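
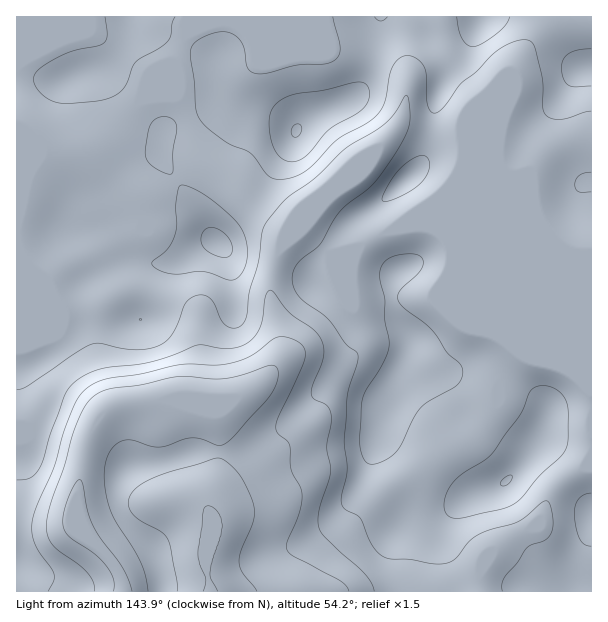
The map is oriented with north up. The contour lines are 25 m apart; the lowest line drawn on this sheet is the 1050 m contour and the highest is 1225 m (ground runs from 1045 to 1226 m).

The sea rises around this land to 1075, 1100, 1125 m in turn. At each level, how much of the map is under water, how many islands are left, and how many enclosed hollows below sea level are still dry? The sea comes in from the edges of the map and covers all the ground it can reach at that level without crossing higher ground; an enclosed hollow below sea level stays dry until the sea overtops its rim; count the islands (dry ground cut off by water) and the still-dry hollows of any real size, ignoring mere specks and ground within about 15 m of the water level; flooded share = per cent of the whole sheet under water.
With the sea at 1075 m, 9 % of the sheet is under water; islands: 0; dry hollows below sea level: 0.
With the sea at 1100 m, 17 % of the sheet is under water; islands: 0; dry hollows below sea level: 0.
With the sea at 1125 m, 22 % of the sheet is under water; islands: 0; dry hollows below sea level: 0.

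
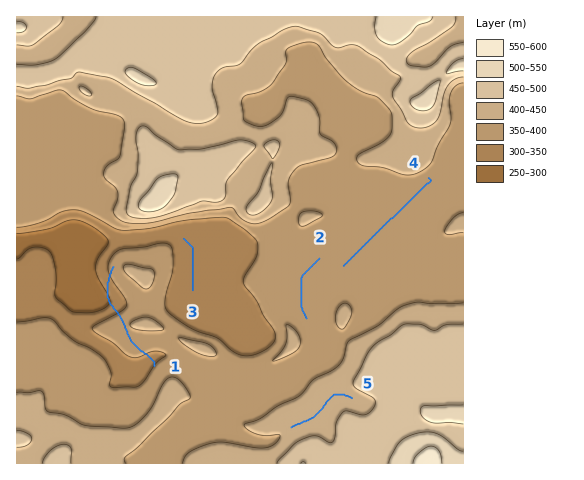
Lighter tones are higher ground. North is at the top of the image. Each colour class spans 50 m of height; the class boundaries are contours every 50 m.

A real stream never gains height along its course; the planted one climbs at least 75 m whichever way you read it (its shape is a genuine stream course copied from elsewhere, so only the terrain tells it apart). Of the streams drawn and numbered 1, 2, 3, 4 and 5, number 1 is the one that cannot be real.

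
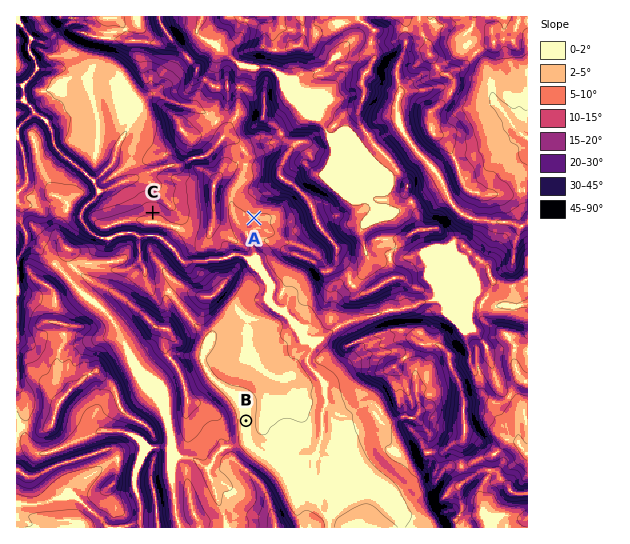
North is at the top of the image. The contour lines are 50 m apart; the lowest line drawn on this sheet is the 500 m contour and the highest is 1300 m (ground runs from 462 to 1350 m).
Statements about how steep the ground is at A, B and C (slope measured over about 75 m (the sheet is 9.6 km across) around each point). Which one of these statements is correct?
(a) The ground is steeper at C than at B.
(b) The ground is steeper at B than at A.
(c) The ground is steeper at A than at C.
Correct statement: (a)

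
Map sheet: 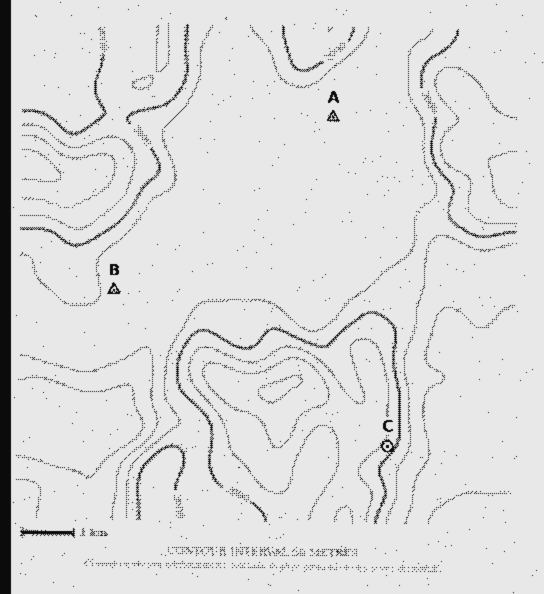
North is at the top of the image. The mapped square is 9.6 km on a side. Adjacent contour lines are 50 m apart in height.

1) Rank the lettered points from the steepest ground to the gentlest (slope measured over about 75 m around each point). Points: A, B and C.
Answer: C B A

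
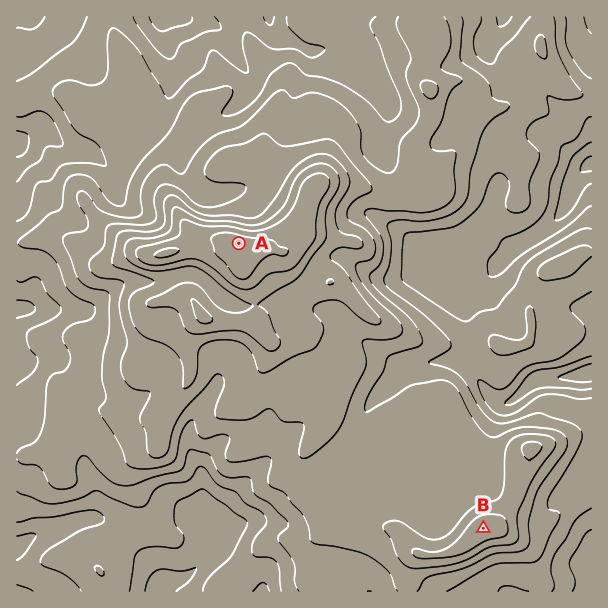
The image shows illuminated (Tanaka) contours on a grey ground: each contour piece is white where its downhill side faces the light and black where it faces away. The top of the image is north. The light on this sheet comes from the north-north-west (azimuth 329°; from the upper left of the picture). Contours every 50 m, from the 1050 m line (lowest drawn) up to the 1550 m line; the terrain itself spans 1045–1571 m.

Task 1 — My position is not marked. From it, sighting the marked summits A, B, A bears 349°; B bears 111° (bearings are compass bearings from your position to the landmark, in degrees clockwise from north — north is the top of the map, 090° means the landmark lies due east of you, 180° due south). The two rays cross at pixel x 279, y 450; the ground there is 1320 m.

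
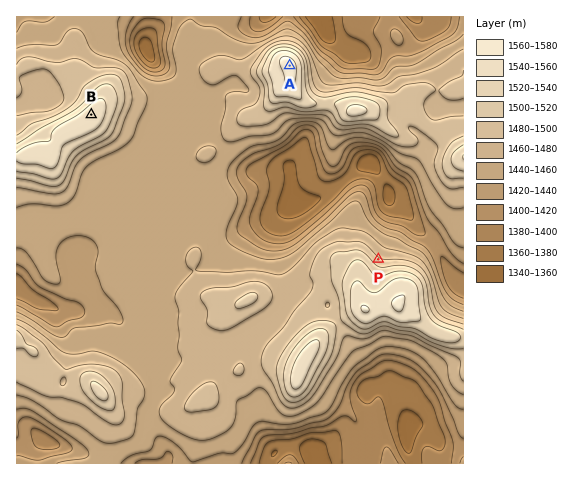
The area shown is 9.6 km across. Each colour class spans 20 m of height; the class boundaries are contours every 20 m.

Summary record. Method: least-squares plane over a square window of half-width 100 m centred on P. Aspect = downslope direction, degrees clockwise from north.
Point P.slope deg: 7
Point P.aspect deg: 33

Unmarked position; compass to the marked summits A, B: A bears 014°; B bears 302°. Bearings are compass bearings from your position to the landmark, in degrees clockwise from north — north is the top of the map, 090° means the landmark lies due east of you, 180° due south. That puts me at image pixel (252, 215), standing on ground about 1395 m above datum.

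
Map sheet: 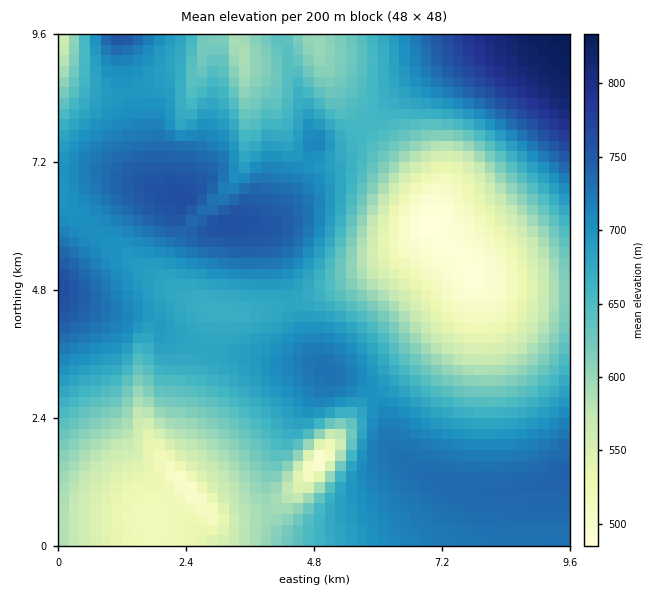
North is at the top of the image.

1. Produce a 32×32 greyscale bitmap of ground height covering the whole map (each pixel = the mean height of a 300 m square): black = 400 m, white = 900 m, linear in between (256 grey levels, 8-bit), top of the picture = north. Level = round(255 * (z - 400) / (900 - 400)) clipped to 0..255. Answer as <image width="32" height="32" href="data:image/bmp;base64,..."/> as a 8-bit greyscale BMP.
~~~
<image width="32" height="32" href="data:image/bmp;base64,Qk02CAAAAAAAADYEAAAoAAAAIAAAACAAAAABAAgAAAAAAAAEAAATCwAAEwsAAAABAAAAAAAAAAAAAAEBAQACAgIAAwMDAAQEBAAFBQUABgYGAAcHBwAICAgACQkJAAoKCgALCwsADAwMAA0NDQAODg4ADw8PABAQEAAREREAEhISABMTEwAUFBQAFRUVABYWFgAXFxcAGBgYABkZGQAaGhoAGxsbABwcHAAdHR0AHh4eAB8fHwAgICAAISEhACIiIgAjIyMAJCQkACUlJQAmJiYAJycnACgoKAApKSkAKioqACsrKwAsLCwALS0tAC4uLgAvLy8AMDAwADExMQAyMjIAMzMzADQ0NAA1NTUANjY2ADc3NwA4ODgAOTk5ADo6OgA7OzsAPDw8AD09PQA+Pj4APz8/AEBAQABBQUEAQkJCAENDQwBEREQARUVFAEZGRgBHR0cASEhIAElJSQBKSkoAS0tLAExMTABNTU0ATk5OAE9PTwBQUFAAUVFRAFJSUgBTU1MAVFRUAFVVVQBWVlYAV1dXAFhYWABZWVkAWlpaAFtbWwBcXFwAXV1dAF5eXgBfX18AYGBgAGFhYQBiYmIAY2NjAGRkZABlZWUAZmZmAGdnZwBoaGgAaWlpAGpqagBra2sAbGxsAG1tbQBubm4Ab29vAHBwcABxcXEAcnJyAHNzcwB0dHQAdXV1AHZ2dgB3d3cAeHh4AHl5eQB6enoAe3t7AHx8fAB9fX0Afn5+AH9/fwCAgIAAgYGBAIKCggCDg4MAhISEAIWFhQCGhoYAh4eHAIiIiACJiYkAioqKAIuLiwCMjIwAjY2NAI6OjgCPj48AkJCQAJGRkQCSkpIAk5OTAJSUlACVlZUAlpaWAJeXlwCYmJgAmZmZAJqamgCbm5sAnJycAJ2dnQCenp4An5+fAKCgoAChoaEAoqKiAKOjowCkpKQApaWlAKampgCnp6cAqKioAKmpqQCqqqoAq6urAKysrACtra0Arq6uAK+vrwCwsLAAsbGxALKysgCzs7MAtLS0ALW1tQC2trYAt7e3ALi4uAC5ubkAurq6ALu7uwC8vLwAvb29AL6+vgC/v78AwMDAAMHBwQDCwsIAw8PDAMTExADFxcUAxsbGAMfHxwDIyMgAycnJAMrKygDLy8sAzMzMAM3NzQDOzs4Az8/PANDQ0ADR0dEA0tLSANPT0wDU1NQA1dXVANbW1gDX19cA2NjYANnZ2QDa2toA29vbANzc3ADd3d0A3t7eAN/f3wDg4OAA4eHhAOLi4gDj4+MA5OTkAOXl5QDm5uYA5+fnAOjo6ADp6ekA6urqAOvr6wDs7OwA7e3tAO7u7gDv7+8A8PDwAPHx8QDy8vIA8/PzAPT09AD19fUA9vb2APf39wD4+PgA+fn5APr6+gD7+/sA/Pz8AP39/QD+/v4A////AF1US0VAPT0/Q0hQWmJrdX+HjpSZnaCjpKamp6eoqKioXFNKQz88PD5BPElaYWdvfIePlpufoqSmp6ipqaqqqqpdU0tEPz09Pjg6TltjY2Fug5CXnKGkpqipqqurq6ysrF9WTkdCQD84NkdVXmdmVlFujJmfo6aoqqurrKysra2tZFpSTEdFPTZFUlpjbG9dPEh5l6GlqKqqqqqqqqusra5pYFlTTkc8RlNZYWlyeXJMM1qNoqepqaimpaSlpqeqrXBoYVtWR0lWXGFocHmBhHJNT36fp6ekop+dnJyeoKSoeHFqZVxPW2Jla3F4gIeOjXtpfJmjop6ZlZKRkZOXnKKBenRwZFtpbXB1eoGHjpWamI6Ml56blY+JhYSEh4ySmoqEf3tuaXZ4en6DiY+Vm6CkopyZmJKKgnx3dXZ6gIiRlI6Khnl0gYKEh4uPlJqfpKenoZqSiX92bmlnaGxzfIidmJSQhX+Ki4uNkJOXm6Clp6Wflot/c2lgWlhaX2dyf6WhnZqRiJGQj4+QkpWZnqKjoJmOgnVoXFNNS01TXGh3ramloZuRlJGOjIyNj5OXmpqWj4R4al1RR0JAQklTYXCzr6qknpeTjouJiYmLjZCSj4qCeGxgU0c+ODc6QU1bbLaxq6SclpCMioqLjI2Oj4yHfnVqYFVJPzcyMTU9SVhptq+ooJiTkI+QkpSWl5eVjoR3al5TSUA4Mi4uMztIWGqyqqKblpSVl5ufoqSko5+WiHdmVkk/ODMvLS40PUpbbaqjnZmYmp6jqKyur6+uqZ+QfWhTQzgyLi0uMjhCUGByoZ2bnJ+kqq2wtLa2tbOvppiFbldDNS4sLTE3P0pYaHqbm56iqK6yta2wt7e1s7CpnYt2Xkk4LisvNT5IVGNzhJmdo6mvtLe5tamqsrKvraeej31oUj8zLzI6RVJgb3+PmaCnrbK1t7e2sKKkq6mno5uQgnFeSz02OEBNXW19jJuaoqitsLOzs7GvpZegoZ+cl4+FeGlaTENCSVhqfIyaqJigpamsra6tq6iij5SXlZuajoZ+dGhdVFJZaXuMm6i0kpqfo6Wmp6GhoJqHiI2Om52NhIF8dm9paXF/j52qtb+Ikpmcn6CfkJOYkX5/g4iVkYSCgoKBf3+BiZWirrjByX2Kk5iampmNh4+IdHZ6hI2Ce3+Dh4qNkZeeqLK7xMvRcoSRl5eXlYx+hoBrb3SAgnZ0e4KJkJeepq63v8bN0tZof5KampeTjHl9eGRrcn54bW93gYuVnqewucHIztPX2WB9l6Ohm5SNeXVyYWlze29obXaAi5eirbfAx87T1tnbWnydsK6jmY9+cGxhbHd4amdud4GNmaWwu8PK0NXY290="/>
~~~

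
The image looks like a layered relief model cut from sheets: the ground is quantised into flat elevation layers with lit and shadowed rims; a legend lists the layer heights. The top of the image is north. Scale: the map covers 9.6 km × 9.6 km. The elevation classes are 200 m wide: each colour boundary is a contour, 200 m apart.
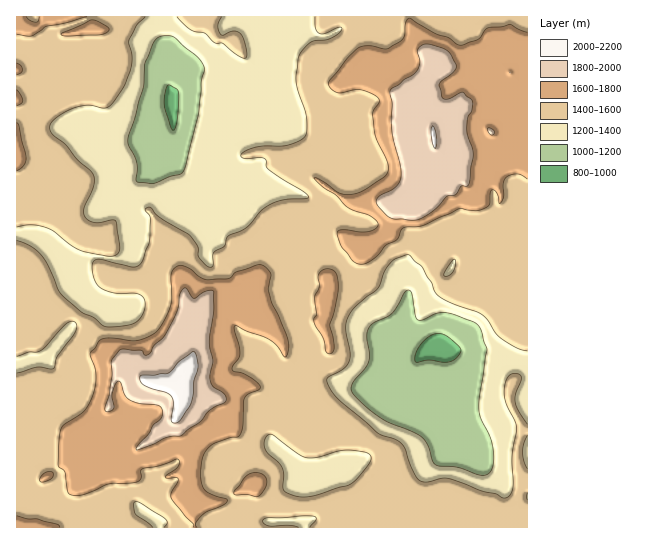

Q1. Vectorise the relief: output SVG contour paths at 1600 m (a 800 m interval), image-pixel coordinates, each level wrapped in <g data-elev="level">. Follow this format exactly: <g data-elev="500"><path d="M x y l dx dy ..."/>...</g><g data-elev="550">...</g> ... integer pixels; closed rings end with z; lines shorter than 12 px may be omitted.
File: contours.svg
<g data-elev="1600"><path d="M60 527l-3-3-19-5-11 0-10-3"/><path d="M197 527l-1-4 7-9 21-9 3-4-1-2-17-6-6-6-3-14 4-19 5-7 5-4 25-7 4-10 2-28 3-4 10-4 2-3-2-4-8-6-18-7 1-4 6-8 1-4-6-28 3 0 9 5 23 8 8 7 8 11 3-4 1-8-2-8-15-34-3-12 2-17-5-7-5-2-24 7-8 7-20 1-8-2-10-8-6-4-6-1-4 2-4 8 0 30-5 12-7 11-8 7-13 5-29-2-10 3-9 13 5 13 1 10-1 10-4 12-7 12-20 14-4 6-2 35 7 5 3 20 3 4 12 0 27-11 27-2 4-4-1-7 3-2 16-3 19-7 2 3-2 5-13 10 2 1 11 0 0 4-7 11 0 5 15 19 7 6 0 4"/><path d="M256 497l3-1 5-6 3-9-2-4-3-3-8-1-8 4-12 16 1 2 12 0z"/><path d="M41 482l10-3 2-6-4-2-6 3-4 5z"/><path d="M327 353l4 0 3-4-1-11-3-13 5-15 3-23-2-14-3-3-6-1-5 1-4 5 1 12-4 11 2 16-3 5 1 7 9 13z"/><path d="M17 171l6-5 3-8-7-32-2-3"/><path d="M17 106l4-3 2-2-6-11"/><path d="M17 75l4-2 1-3-1-4-4-3"/><path d="M62 35l39 0 6-2 2-4-11-8-7-1-28 13-2 1z"/><path d="M17 34l14 2 15-10 20-3 21-6"/><path d="M527 32l-17-8-8 3-13 1-4 2-7 9-19 6-10-7-14-4-26-16-4 5-2 15-14 10-6 1-14-3-11 2-12 11-17 22 0 4 2 4 7 4 21-3 11 3 8 5 1 4-6 11 1 18 3 10 10 21 1 9-3 6-18 12-16 5-12-1-17-12-8-3 9 9 14 9 11 11 21 8 8 7 1 3-1 2-7 4-9 1-19-2-5 3 5 14 11 14 8 3 10-4 7-5 8-10 11-5 6-12 20-3 36-16 16 2 9-2 5-4 1-12 3-3 4 3 2 10 2 0 2-5 0-15 3-6 5-2 7-1 9 5"/><path d="M39 17l-1 5-3 0-5-2-4-3"/></g>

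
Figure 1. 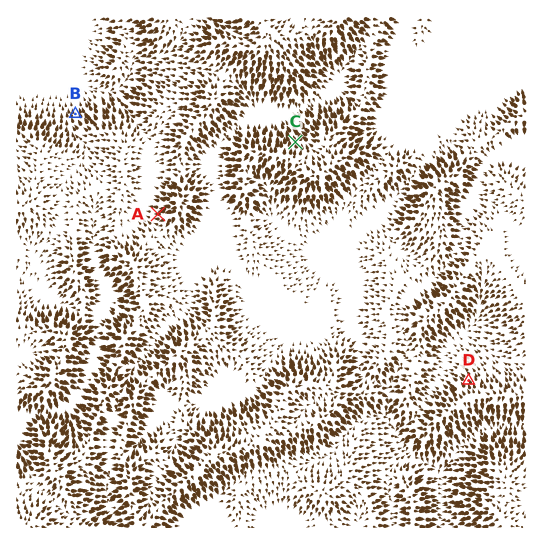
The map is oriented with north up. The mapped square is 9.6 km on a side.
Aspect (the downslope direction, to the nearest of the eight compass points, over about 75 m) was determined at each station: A W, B N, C N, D NW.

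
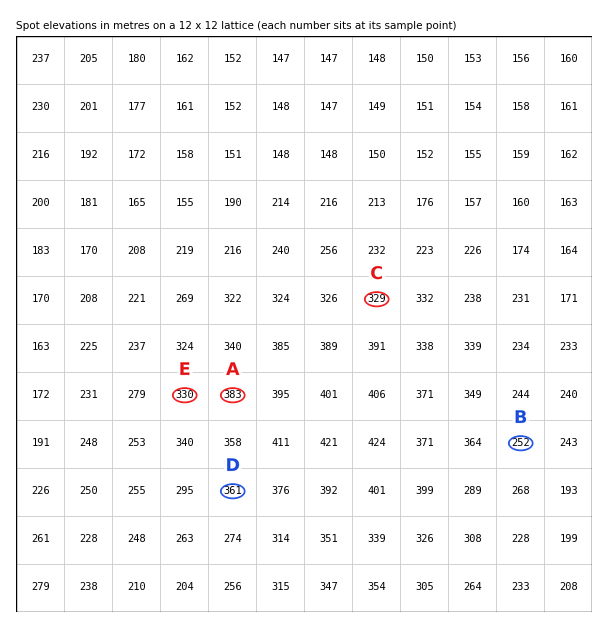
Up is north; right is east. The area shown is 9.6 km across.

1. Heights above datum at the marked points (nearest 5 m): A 385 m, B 250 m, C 330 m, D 360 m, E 330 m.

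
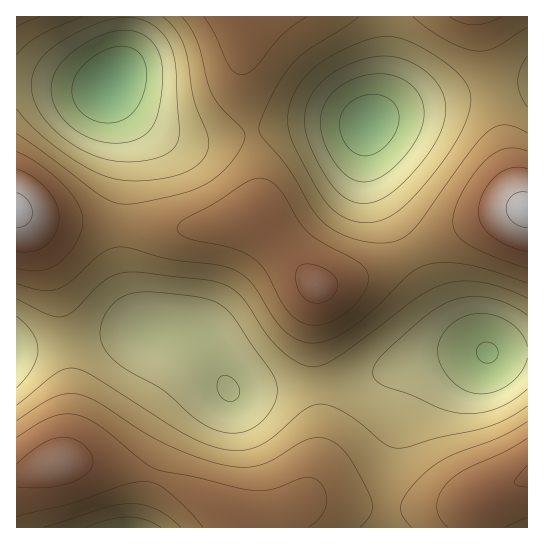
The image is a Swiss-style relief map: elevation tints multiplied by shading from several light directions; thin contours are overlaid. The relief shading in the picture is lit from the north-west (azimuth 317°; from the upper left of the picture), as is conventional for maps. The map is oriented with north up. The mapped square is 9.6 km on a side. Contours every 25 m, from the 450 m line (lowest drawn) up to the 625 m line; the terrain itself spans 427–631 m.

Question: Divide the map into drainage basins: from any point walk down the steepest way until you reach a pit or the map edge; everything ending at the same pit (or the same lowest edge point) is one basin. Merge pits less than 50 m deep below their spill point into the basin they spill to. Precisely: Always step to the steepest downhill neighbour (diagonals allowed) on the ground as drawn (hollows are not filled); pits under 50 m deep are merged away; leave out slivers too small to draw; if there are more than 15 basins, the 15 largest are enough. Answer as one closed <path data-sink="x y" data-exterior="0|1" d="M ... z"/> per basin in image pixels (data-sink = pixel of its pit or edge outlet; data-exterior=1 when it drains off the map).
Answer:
<path data-sink="487 353" data-exterior="0" d="M527 209l-14 2-36 10-32 14-67 34-55 16-8-1-47-55-11-10-60 9-43 0-100-7-21-4-16-6-1 264 7 0 36-14 23 0 51 8 30 10 27 12 37 24 9 8 1 5 237 0 3-22 9-10 42-18z"/><path data-sink="367 123" data-exterior="0" d="M527 16l-287 1 3 9 0 61 16 83-2 49 11 10 49 56 14-1 36-11 23-9 76-39 36-12 26-4z"/><path data-sink="111 83" data-exterior="0" d="M239 16l-222 0-1 194 17 7 21 4 100 7 43 0 60-9 2-10 0-39-16-83 0-61z"/><path data-sink="127 527" data-exterior="1" d="M82 461l-23 0-43 16 1 51 219-1 0-4-14-12-43-26-46-16z"/>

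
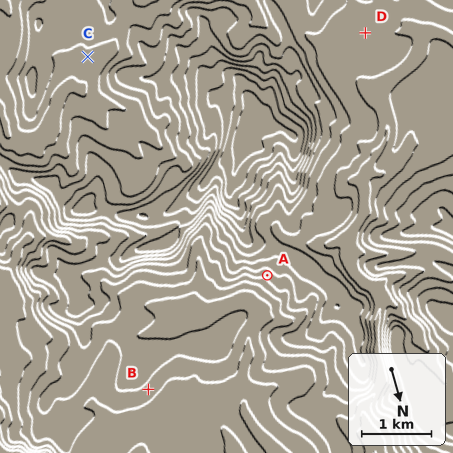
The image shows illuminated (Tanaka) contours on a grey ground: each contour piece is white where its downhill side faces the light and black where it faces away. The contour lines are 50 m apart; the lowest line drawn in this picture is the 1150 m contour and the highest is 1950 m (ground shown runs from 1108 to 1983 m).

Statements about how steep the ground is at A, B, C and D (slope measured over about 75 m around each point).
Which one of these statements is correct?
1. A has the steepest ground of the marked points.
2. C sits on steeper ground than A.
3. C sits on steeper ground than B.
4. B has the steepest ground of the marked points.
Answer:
1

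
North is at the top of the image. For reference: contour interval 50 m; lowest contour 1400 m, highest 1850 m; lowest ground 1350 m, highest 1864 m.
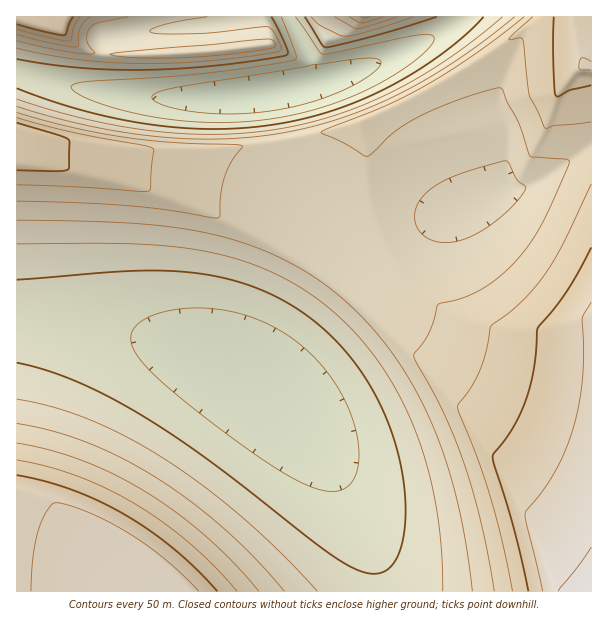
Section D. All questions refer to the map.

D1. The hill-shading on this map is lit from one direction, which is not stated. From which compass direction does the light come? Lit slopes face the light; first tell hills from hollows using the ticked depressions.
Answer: NW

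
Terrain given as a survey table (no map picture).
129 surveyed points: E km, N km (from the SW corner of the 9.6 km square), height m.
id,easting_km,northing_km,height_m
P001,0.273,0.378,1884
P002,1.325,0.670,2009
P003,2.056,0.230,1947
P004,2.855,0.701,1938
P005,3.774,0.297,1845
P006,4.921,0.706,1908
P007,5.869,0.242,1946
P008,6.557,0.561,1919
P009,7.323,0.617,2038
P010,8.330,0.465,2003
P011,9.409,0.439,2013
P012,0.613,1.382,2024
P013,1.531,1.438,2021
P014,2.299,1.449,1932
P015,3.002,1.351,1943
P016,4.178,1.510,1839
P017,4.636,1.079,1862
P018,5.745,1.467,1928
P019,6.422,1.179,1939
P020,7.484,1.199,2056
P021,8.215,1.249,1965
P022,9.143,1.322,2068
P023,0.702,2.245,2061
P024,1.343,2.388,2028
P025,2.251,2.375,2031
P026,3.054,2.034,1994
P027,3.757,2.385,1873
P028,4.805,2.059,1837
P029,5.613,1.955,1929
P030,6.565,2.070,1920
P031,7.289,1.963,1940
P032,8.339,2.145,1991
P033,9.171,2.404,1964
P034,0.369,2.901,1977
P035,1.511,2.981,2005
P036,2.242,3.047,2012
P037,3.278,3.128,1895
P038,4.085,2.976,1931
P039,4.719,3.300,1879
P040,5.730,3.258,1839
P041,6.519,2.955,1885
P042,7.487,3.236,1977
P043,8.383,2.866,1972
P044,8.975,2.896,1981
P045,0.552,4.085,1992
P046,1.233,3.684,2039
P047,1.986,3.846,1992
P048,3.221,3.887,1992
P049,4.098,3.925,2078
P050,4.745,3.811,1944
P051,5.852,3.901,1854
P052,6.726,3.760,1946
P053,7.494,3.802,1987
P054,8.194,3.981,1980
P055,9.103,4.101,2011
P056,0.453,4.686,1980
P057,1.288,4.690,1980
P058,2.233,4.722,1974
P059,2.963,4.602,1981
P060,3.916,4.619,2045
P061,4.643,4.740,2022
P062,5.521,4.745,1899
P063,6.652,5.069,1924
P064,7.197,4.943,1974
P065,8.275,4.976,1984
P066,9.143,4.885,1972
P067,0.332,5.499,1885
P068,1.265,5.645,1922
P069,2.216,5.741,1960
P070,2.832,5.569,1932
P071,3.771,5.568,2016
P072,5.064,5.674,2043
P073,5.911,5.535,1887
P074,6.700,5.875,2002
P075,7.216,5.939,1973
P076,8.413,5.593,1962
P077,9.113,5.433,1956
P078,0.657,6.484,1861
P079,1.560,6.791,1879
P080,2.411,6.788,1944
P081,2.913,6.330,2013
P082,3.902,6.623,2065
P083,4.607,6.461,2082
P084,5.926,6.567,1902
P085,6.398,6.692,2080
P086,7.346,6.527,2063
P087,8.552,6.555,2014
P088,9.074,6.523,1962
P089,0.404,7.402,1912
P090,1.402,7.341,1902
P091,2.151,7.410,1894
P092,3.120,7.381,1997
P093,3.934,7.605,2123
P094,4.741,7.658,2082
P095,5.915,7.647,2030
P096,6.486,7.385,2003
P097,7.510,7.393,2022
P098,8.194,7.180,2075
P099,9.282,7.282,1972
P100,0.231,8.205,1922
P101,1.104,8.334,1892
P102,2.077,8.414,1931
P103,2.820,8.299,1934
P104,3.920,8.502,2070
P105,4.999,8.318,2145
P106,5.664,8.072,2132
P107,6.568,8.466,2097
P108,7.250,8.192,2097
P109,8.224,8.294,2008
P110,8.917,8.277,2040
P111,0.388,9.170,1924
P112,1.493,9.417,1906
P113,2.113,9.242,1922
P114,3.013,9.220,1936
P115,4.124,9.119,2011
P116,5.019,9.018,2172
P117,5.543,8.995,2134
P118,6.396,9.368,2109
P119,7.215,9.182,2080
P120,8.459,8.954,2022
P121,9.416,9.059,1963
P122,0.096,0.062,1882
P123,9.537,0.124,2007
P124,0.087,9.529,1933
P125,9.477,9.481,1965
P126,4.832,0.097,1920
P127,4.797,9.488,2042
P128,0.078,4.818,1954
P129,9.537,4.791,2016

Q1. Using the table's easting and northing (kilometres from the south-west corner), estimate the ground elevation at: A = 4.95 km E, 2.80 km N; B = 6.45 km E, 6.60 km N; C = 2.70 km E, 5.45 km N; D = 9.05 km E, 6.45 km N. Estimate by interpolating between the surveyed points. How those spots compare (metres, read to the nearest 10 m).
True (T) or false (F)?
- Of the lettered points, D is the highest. F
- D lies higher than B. F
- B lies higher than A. T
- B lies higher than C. T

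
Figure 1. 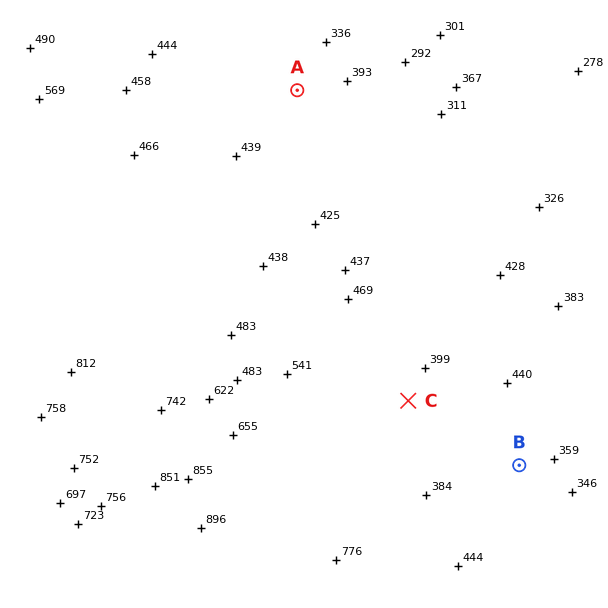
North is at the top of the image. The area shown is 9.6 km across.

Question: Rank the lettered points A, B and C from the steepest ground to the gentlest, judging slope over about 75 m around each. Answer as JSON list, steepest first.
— ["A", "C", "B"]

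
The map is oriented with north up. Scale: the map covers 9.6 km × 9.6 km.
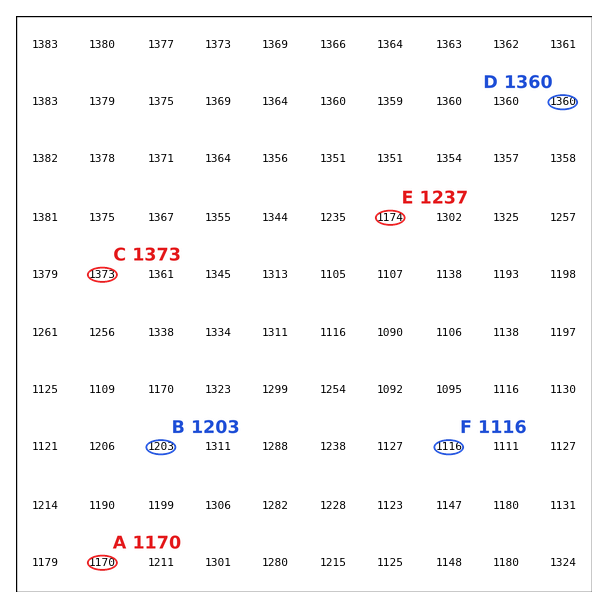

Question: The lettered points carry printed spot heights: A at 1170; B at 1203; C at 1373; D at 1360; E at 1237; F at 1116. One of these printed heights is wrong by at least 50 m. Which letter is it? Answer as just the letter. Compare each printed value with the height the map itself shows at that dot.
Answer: E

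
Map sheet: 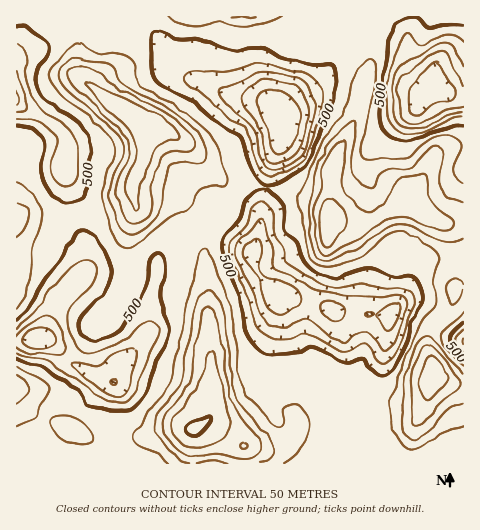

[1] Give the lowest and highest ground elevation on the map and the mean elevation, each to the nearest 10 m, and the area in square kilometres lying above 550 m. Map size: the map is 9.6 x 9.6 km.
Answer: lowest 280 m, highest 760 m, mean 520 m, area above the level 30.2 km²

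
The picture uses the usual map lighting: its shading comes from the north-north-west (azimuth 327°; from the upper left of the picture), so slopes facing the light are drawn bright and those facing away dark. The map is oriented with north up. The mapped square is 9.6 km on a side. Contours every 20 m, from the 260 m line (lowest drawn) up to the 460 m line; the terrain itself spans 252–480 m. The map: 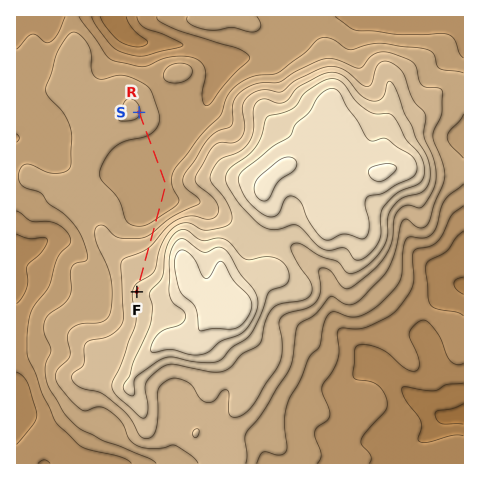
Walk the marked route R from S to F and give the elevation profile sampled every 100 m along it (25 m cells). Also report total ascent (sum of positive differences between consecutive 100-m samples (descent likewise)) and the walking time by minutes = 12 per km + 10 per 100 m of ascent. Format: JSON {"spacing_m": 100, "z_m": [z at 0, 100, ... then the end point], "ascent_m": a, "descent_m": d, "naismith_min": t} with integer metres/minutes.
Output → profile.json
{"spacing_m": 100, "z_m": [361, 359, 355, 351, 346, 342, 337, 333, 329, 326, 326, 326, 326, 326, 328, 330, 331, 331, 329, 327, 327, 328, 331, 334, 339, 345, 352, 359, 366, 372, 377, 382, 385, 387, 388, 389, 392, 395, 400, 404, 406, 406], "ascent_m": 84, "descent_m": 39, "naismith_min": 57}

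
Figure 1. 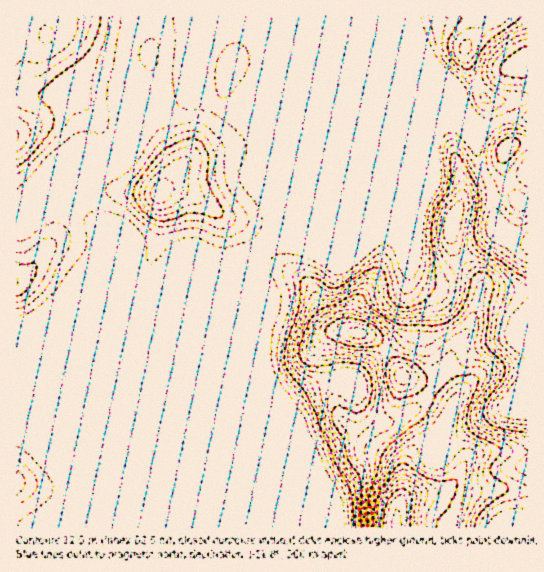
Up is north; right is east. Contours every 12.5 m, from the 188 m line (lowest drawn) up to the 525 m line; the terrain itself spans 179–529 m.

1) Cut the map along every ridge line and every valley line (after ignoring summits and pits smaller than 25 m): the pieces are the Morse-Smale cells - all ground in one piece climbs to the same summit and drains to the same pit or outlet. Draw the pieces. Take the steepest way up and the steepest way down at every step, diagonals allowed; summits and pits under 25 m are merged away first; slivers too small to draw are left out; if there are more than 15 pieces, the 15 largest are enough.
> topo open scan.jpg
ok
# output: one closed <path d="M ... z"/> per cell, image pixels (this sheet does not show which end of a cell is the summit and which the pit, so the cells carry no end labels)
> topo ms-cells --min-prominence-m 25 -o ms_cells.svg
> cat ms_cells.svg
<path d="M377 199l-118 49-30 9-22-2-49 21-9 3-16 0-98 41-18 4-1 203 247 1 0-250-4-11 2-12 14-11 87-35 11-5z"/><path d="M242 29l-11 0-14 10-9 16-7 7-12 29-6 8-12 5-30 5-18 41-34 22-14 17 0 5 8 15 14 14 4 10 31 30 3 8 6 6 8 2 9-3 49-21 15 2 13-1 134-53 10-6 17-16 39-39 4-9 6-6 9-4 23-1-18-2z"/><path d="M462 260l-24 16-17-3-10-8-2 4 0 17 18 21-2 34 14 29 0 5-7 15-8 11-18 14-16 8-9 0-7-3-11-10-6-13-20-16-10 0-12 4-28 18-15-18-8-16 1 159 263-1 0-234-5-2-41-3-5-11z"/><path d="M414 16l-397 0-1 78 17 2 36-1 3 3 11 37 0 16-7 16 1 18 12-13 34-22 18-41 30-5 12-5 5-5 13-32 7-7 9-16 14-10 15 2 213 89 16 1-15-23-29-31-15-37z"/><path d="M434 143l-61 61-98 40-14 11-2 12 4 11 1 89 8 18 15 18 35-20 32-3 21-21 29-22 3-8-2-34 3-20 8-22 0-24 3-16 16-40z"/><path d="M51 181l-4 0-6 5-10 21-12 13-3 1 1 103 18-4 105-43-5-6-3-8-31-30-4-10-17-18-5-12-14-9z"/><path d="M527 16l-112 1 1 13 15 37 29 31 9 16 12 10 10 1 19-8 18 0z"/><path d="M69 95l-53 0 1 125 2 0 12-13 6-16 10-10 14 3 12 8 2-1 1-24 7-16 0-16-8-30z"/><path d="M479 123l-29 1-11 9-4 8 0 32-16 40-3 16 0 24-4 10 0 4 9 6 9 3 12-1 19-16-9-14-1-18 13-37 5-5 18-8-6-10-5-22 12-19z"/><path d="M409 275l-4 20 2 34-3 8-29 22-21 21-17 2 20 15 3 9 10 11 11 6 9 0 27-15 12-14 10-19 0-5-14-29 2-34-16-18z"/><path d="M527 117l-17 0-21 8-13 20 3 14 6 16 9-2 6-6 2-6 5 21 6 13 6 6 9 0z"/><path d="M501 232l-7 1-33 26 16 18 5 11 45 4 1-49-10-2z"/><path d="M486 177l-17 8-5 5-12 32-1 17 10 20 33-26 10 0-8-10-4-33z"/><path d="M502 161l-3 8-12 8 5 13 4 33 9 12 13 6 9 2 1-41-9-1-6-6-8-17z"/>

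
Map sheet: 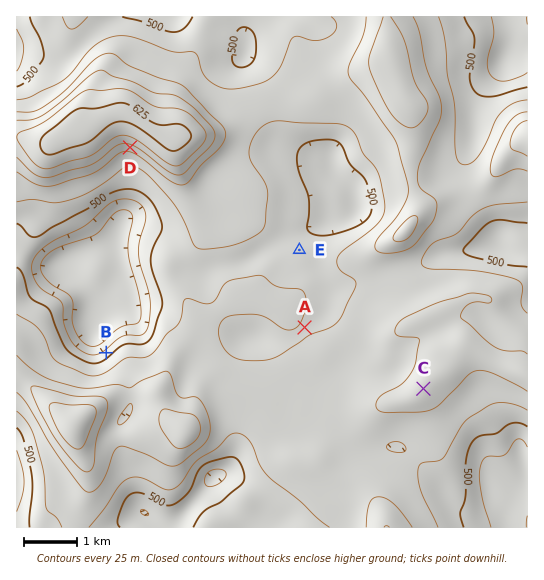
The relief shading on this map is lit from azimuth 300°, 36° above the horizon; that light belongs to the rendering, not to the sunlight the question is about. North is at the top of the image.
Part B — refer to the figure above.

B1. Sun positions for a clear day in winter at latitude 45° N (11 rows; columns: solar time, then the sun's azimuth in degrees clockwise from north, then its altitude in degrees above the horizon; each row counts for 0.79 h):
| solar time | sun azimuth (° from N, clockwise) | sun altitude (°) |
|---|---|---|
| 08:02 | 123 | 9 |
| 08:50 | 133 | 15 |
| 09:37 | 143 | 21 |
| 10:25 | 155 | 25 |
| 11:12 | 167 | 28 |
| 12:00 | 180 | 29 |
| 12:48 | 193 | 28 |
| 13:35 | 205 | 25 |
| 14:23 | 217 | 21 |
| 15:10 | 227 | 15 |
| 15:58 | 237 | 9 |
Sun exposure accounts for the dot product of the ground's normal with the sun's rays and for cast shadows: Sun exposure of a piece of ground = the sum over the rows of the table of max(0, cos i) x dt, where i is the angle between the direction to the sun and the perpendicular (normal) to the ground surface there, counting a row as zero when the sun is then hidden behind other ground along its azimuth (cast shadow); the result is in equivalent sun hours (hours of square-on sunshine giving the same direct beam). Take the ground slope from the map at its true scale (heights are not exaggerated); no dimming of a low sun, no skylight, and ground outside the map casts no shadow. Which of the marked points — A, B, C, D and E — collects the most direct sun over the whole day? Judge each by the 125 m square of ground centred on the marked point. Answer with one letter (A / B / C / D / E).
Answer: D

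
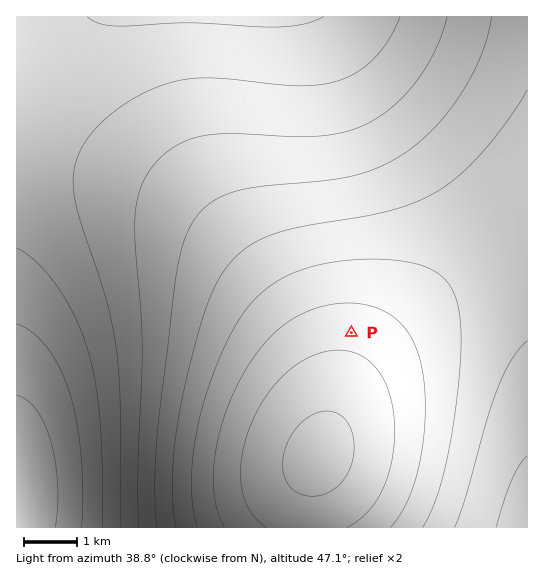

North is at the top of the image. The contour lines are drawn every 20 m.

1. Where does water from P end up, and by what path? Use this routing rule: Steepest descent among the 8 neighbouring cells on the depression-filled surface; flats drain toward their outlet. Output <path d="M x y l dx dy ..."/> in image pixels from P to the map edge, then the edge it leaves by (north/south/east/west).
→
<path d="M351 333l0-238-4-9-4-15-5-10 0-3-12-24-12-17"/>
exit: north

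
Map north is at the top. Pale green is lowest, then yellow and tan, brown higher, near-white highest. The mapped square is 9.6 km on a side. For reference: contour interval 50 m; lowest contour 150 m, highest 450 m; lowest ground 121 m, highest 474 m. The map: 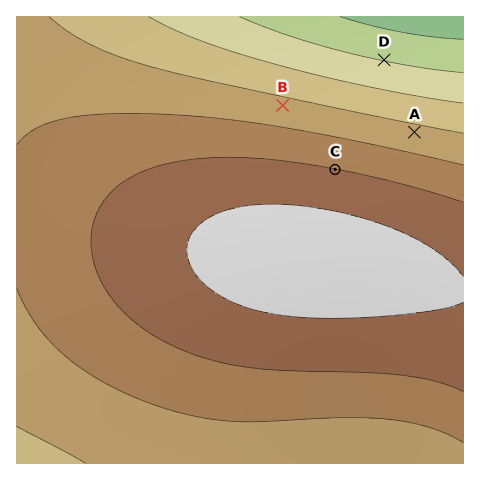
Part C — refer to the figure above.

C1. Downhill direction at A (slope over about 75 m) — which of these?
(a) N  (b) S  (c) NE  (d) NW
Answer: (a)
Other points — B N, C N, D N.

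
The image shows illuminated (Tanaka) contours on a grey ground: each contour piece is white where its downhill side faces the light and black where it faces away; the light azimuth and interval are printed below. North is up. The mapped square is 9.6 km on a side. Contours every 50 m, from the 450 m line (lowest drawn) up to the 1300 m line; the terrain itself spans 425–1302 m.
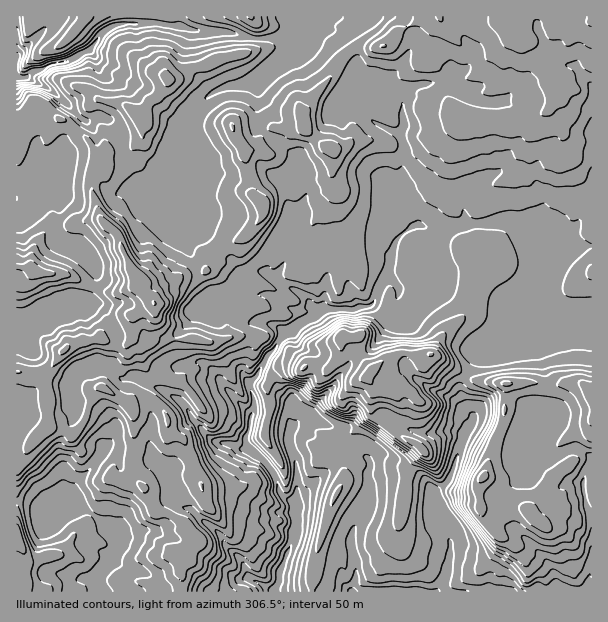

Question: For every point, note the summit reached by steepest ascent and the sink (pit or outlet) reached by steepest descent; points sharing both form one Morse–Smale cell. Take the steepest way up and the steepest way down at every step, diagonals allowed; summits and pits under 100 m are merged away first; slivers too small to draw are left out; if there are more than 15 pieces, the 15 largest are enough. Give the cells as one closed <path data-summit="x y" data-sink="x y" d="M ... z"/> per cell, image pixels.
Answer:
<path data-summit="155 303" data-sink="275 591" d="M39 102l-6 0-17 18 0 77 19-4 13-9 9 6 4 5-5 21 2 21 8 9 18 8 8 9 5 15-5 13-8 15-30 10-16 2-11 6-11-1 0 141 4-2 10-16 18-20 26 8 11-14 11-30 2-2 6 0 22 15 7 10 1 25-2 21 6 21 7 9 9 21 2 2 14 2 12 6 16 19-17 22 1 31 129 0 5-38 15-50 13-25-1-11-7-10 1-8-14-10-21-10-9-2-5-6-28-7-8 0 2-16-6-15 10-9 8-18 8-7 9-15 8-4 11-9 12-4 6-7-8-4-5-8-8-7-17-8-16-12-26 0-9-12-9-2-6-6-8 8-2 10-2 2-7 4-17 1-19 11-4 3-3 9-4 0-10-10-1-9-11-17-10-28-16-15-4-6-7-26 5-34-6-14-24-20-12-5z"/><path data-summit="591 20" data-sink="275 591" d="M591 16l-165 0-30 16-10 14-30 2-4 2 4 9 0 7-12 32 0 7 18 7 15-15 4 1 9 10 9 1 4 4 1 12-4 10 4 18-2 18 7 27 7 17 0 6 4 5 27 2 20-5 10 1 33-4 14 8 13-2 17 8 16-4 7-5 6-15 9-9z"/><path data-summit="372 369" data-sink="275 591" d="M510 220l-33 4-10-1-20 5-21 0-9-4-9 5-12 13-8 31-10 18-4 11-3 4-12 1-5 3-28-2-43 27-9 15-8 7-8 18-10 9 6 15 0 9-2 6 36 8 5 6 9 2 21 10 15 11 6-11 28-30 23 22 21 12 6 6 21-12 19 0 10-15 2-6-11-16-3-9 2-11 13-24 25-25 30-23 8-15 6-22-2-20-8-10-4-8-8-8z"/><path data-summit="591 390" data-sink="275 591" d="M542 284l-2 1-2 9-8 15-30 23-25 25-13 24-2 11 8 18 6 7-2 6-9 14 29 15-6 22-8 12 2 23 10 18 8 8 17 9 7 8 6 14 0 16 2 9 9-2 3 3 49 0 1-76-6-12-3-22 5-11 4-3 0-154-11-2-14 1-12-5-7-6z"/><path data-summit="233 126" data-sink="275 591" d="M353 50l-10 7-12 20-15 16-12 18-1 16-33 1-8 7-7 15-11 0 8 30 0 11 1 4 9 8 2 10-19 23-28 16 5 6 9 2 12 14 17-3 6 1 16 12 17 8 18 18 37 0 5-3 12-1 3-4 4-11 10-18 3-18 5-10-12-14 2-15 9-6 18 16 5-2-2-9-13-35-1-10 2-23-4-13-23-10-17-14-16-5 0-7 12-32 0-7z"/><path data-summit="168 78" data-sink="17 77" d="M162 24l-46 1-9 5-18 20-20 11-18 3-9 6-9 2-7 5 27 14 30 29 6 1 7-5 12 4 12 17 2 18 10 16 8 10 13 7 5 0 12-8 10-24 0-19 16-30 13-11 13-8 30-6 21-18 13-16 0-4-5-6-30 0-20-6-36-1-12-5z"/><path data-summit="155 303" data-sink="98 591" d="M104 388l-6 0-2 2-11 30-11 14-26-8-18 20-10 16-4 3 0 36 11 1 27 10 21 0 5-2 6 0 21 16 13 7 0 18-8 10-18 17 0 4 5 10 81 0 2-8-1-23 17-22-16-19-12-6-14-2-2-2-9-21-7-9-6-21 2-21-1-25-7-10z"/><path data-summit="233 126" data-sink="17 77" d="M336 30l-18 0-21 8-15 0 4 6-3 10-23 22-11 8-16 1-20 7-17 15-9 13-9 21 2 15-10 23 2 27 4 10 6 6 15 7 15 16 4 7 29-16 19-23-2-10-9-8-1-4 0-11-10-31 4 2 9-1 7-15 8-7 27 0 7-2 0-15 12-18 15-16 12-20 9-7-10-17z"/><path data-summit="155 303" data-sink="353 591" d="M339 451l-2 1-1 6 7 10 1 11-13 25-12 39-7 35 0 13 125 1 9-17 5-32-13-19-2-21-4-14-7-5-23-4-21 0-12 6-1-27-9-3-11 0z"/><path data-summit="155 303" data-sink="17 77" d="M17 76l0 44 16-18 6 0 15 14 12 5 24 20 6 14-5 34 7 26 4 6 16 15 10 28 11 17 1 9 13 11 4-10 8-7 20-8 12 0 7-4 2-2 2-10 8-8 0-3-19-20-15-7-6-6-4-10-2-24-12 6-5 0-13-7-14-20-6-24-12-17-12-4-10 5-38-33-19-10z"/><path data-summit="591 390" data-sink="353 591" d="M465 438l-3 3-14 41-14 10 2 27 15 24-5 32-8 16 92 1-2-26-6-14-7-8-17-9-8-8-10-18-2-23 8-12 6-22z"/><path data-summit="35 270" data-sink="275 591" d="M48 184l-13 9-19 5 0 123 5 3 11-2 6-4 16-2 30-10 8-15 5-13-5-15-8-9-18-8-8-9-2-21 5-21z"/><path data-summit="17 537" data-sink="98 591" d="M27 502l-11 1 0 37 8 11 2 12-1 28 73 1-4-14 18-17 8-10 0-18-13-7-21-16-6 0-5 2-21 0z"/><path data-summit="372 369" data-sink="353 591" d="M372 410l-28 30-6 10 10 6 11 0 9 3 1 27 12-6 21 0 26 6 6 10 0-4 14-10 15-44-2-2-18 2-21 12-6-6-21-12z"/><path data-summit="155 303" data-sink="275 591" d="M591 202l-8 8-6 15-7 5-16 4-17-8-13 2 20 27 0 17-3 12 7 18 7 6 12 5 25-1z"/>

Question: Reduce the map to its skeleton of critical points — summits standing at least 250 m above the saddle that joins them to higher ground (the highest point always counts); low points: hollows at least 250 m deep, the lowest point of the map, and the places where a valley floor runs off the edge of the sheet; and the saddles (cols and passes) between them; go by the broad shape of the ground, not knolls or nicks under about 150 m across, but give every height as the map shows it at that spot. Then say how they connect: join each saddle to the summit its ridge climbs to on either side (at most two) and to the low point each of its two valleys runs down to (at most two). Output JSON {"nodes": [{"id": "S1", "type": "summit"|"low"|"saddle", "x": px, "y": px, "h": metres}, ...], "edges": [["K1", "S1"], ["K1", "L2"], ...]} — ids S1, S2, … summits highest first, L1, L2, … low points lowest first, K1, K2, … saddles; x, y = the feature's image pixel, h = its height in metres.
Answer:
{"nodes": [
{"id": "S1", "type": "summit", "x": 155, "y": 303, "h": 1302},
{"id": "S2", "type": "summit", "x": 372, "y": 369, "h": 1215},
{"id": "L1", "type": "low", "x": 275, "y": 590, "h": 425},
{"id": "L2", "type": "low", "x": 17, "y": 75, "h": 617},
{"id": "K1", "type": "saddle", "x": 75, "y": 128, "h": 1028},
{"id": "K2", "type": "saddle", "x": 351, "y": 50, "h": 1020},
{"id": "K3", "type": "saddle", "x": 483, "y": 224, "h": 884}],
"edges": [["K1", "S1"], ["K1", "L1"], ["K1", "L2"], ["K2", "S1"], ["K2", "L1"], ["K2", "L2"], ["K3", "S1"], ["K3", "S2"], ["K3", "L1"]]}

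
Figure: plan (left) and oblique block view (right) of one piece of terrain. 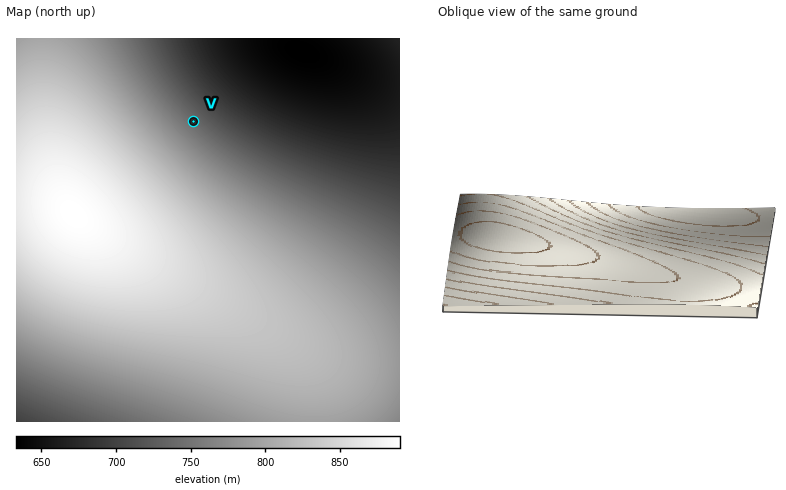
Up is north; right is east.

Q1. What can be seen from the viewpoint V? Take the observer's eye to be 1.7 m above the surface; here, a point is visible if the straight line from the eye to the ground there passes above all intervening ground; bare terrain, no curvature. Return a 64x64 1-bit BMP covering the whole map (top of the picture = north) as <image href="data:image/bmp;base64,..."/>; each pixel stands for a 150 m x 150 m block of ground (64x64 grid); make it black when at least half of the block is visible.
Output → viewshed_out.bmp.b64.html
<image width="64" height="64" href="data:image/bmp;base64,Qk0+AgAAAAAAAD4AAAAoAAAAQAAAAEAAAAABAAEAAAAAAAACAAATCwAAEwsAAAIAAAAAAAAA////AAAAAAAAAAAAAAAAAAAAAAAAAAAAAAAAAAAAAAAAAAAAAAAAAAAAAAAAAAAAAAAAAAAAAAAAAAAAAAAAAAAAAAAAAAAAAAAAAAAAAAAAAAAAAAAAAAAAAAAAAAAAAAAAAAAAAAAAAAAAAAAAAAAAAAAAAAAAAAAAAAAAAAAAAAAAAAAAAAAAAAAAAAAAAAAAAAAAAAAAAAAAAAAAAAAAAAAAAAAAAAAAAAAAAAAAAAAAAAAAAAAAAAAAAAAAAAAAAAAAAAAAAAAAAAAAAAAAAAAAAAAAAAAAAAAAAAAAAAAAAAAAAAAAAAAAAAAAAAAAAAAAAAAAAAAAAAAAAAAAAAAAAD/4AAAAAAAD//8AAAAAAB///wAAAAAAf///AAAAAAH///8AAAAAB////wAAAAAf////AAAAAD////8AAAAAf////wAAAAD/////AAAAA/////8AAAAH/////wAAAA//////AAAAH/////8AAAB//////wAAAP//////AAAB//////8AAAP//////wAAB///////AAAP//////8AAB///////wAAH///////AAA///////8AAD///////wAAf///////AAB///////8AAP///////wAA////////AAH///////8AAf///////wAB////////AAP///////8AA////////w=="/>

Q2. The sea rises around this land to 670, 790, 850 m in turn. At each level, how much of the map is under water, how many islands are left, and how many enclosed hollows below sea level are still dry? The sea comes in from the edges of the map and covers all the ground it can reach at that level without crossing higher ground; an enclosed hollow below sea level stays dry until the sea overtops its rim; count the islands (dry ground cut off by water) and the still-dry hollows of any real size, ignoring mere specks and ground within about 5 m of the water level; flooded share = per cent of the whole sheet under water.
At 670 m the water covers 10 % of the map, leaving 0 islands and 0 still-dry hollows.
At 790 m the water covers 43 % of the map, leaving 0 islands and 0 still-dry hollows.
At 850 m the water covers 83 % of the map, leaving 0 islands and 0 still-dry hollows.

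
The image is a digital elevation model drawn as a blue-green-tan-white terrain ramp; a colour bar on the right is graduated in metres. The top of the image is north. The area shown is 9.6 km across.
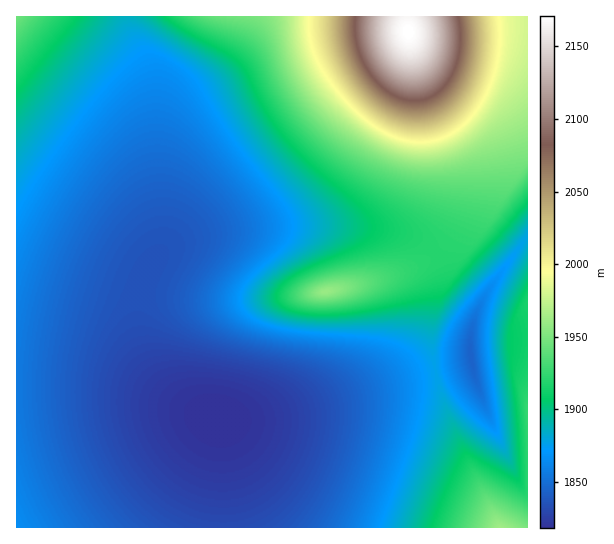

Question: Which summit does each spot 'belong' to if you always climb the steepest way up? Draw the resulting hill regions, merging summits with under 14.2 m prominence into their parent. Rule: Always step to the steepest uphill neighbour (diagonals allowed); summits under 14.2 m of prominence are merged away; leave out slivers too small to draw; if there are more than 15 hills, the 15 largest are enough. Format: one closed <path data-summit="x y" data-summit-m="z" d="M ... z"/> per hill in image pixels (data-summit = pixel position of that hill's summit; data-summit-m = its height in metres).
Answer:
<path data-summit="409 31" data-summit-m="2171" d="M527 16l-400 0 0 6 2 8 18 31 6 24 3 73 7 68 0 13-4 15 27-15 45-10 64-4 63 2 24 2 32 8 17 11 10 13 8 20 30 26 16-26 33-44z"/><path data-summit="326 291" data-summit-m="1960" d="M329 225l-67 2-49 5-34 9-12 7-11 10-12 20-5 17 0 36 5 20 8 18 9 13 14 14 18 12 25 11 33 0 58-12 92-30 71-16-1-30 8-24-30-26-8-20-10-13-17-11-17-5-39-5z"/><path data-summit="17 17" data-summit-m="1946" d="M126 16l-110 1 0 368 58 0 44 4 31 7 50 16-24-16-14-14-14-24-8-27 0-36 5-17 16-27 3-25-7-68-3-73-4-18-20-37z"/><path data-summit="501 527" data-summit-m="1963" d="M527 237l-32 44-19 32-5 18 0 30-70 16-64 22-55 14-31 6-32 0 4 20 1 88 303 1z"/>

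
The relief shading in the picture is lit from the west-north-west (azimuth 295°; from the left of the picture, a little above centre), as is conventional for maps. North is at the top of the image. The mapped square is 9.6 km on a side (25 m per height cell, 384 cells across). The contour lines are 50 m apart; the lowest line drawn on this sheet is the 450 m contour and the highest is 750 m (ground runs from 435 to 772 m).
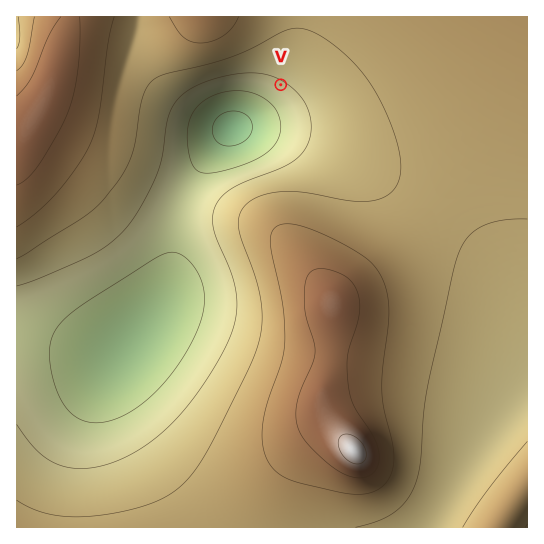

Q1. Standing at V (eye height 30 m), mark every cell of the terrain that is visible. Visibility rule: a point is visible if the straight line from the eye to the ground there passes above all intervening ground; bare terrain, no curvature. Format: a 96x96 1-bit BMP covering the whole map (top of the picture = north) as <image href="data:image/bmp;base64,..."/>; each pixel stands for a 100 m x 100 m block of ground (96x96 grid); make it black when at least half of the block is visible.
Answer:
<image width="96" height="96" href="data:image/bmp;base64,Qk2+BAAAAAAAAD4AAAAoAAAAYAAAAGAAAAABAAEAAAAAAIAEAAATCwAAEwsAAAIAAAAAAAAA////AAAAAAD//8AAAAAAAAAAAAD//8AAAAAAAAAAAAD//8AAAAAAAAAAAAD//8AAAAAAAAAAAAD//8AAAAAAAAAAAAD//8AAAAAAAAAAAAD//4AAAAAAAAAAAAD//4AAAAAAAAAAAAD//4AAAAAAAAAAAAD//4AAAAAAAAAAAAD//4AAAAAAAAAAAAD//wAAAAAAAAAAAAD//wAAAAAAAAAAAAD//wAAAAAAAAAAAAD//wAAAAAAAAAAAAD//gAAAAAAAAAAAAD//gAAAAAAAAAAAAD//gAAAAAAAAAAAAD//gAAAAAAAAAAAAD//gAAAAAAAAAAAAD//AAAAAAAAAAAAAD//AAAAAAAAAAAAAD//AAAAAAAAAAAAAD//AAAAAAAAAAAAAD//AAAAAAAAAAAAAD//AAAAAAAAAAAAAD//AAAAAAAAAAAAAD//AAAAAAAAAAAAAD//AAAAAAAAAAAAAD//AAAAAAAAAAAAAD//AAAAAAAAAAAAAD//gAAAAAAAAAAAAD//gAAAAAAAAAAAAD//gAAAAAAAAAAAAA//gAAAAAAAAAAAAAH/wAAAAAAAAAAAAAAfwAAAAAAAAAAAAAAAAAAAAAAAAAAAAAAAAAAAAAAAAAAAAAAAAAAAAAAAAAAAAAAAAAAAAAAAAAAAAAAAAAAAAAAAAAAAAAAAAAAAAAAAAAAAAAAAAAAAAAAAAAAAAAAAAAAAAAA8AAAAAAAAAAAAAAA/AAAAAAAAAAAAAAB/wAAAAAAAAAAAAAB/4AAAAAAAAAAAAAD/+AAAAAAAAAAAAAH//AAAAAAAAOAAAAH//AAAAAAAA/gAAAP//gAAAAAAB/wAAAf//wAAAAAAD/wAAAf//wAAAAAAH/4AAA///4AAAAAAP/8AAB///4AAAAYAP/8AAH///4AAAA8Af/+AAP///4AAAA/Af//AB////4AAAA/g///gP////4AAAA///////////4AAAA///////////4AAAA///////////4AAAA///////////4AAAA///////////4AAAA///////////wAAAA///////////wAAAA///////////wAAAA///////////wAAAA///////////wAAAAf//////////wAAAAf//////////gAAAAf//////////gAAAAP//////////gAAAAP//////////gAAAAH//////////gAAAAH//////////gAAAAH//////////gAAAAD//////////gAAAAD//////////AAAAAB//////////AAAAAB//////////AAAAAB/////////+AAAAAA/////////+AAAAAA/////////8AAAAAA/////////8AAAAAA//AH/////4AAAAAAf/AB/////wAAAAAAf+AAf////gAAAAAAf8AAP////AAAAAAAP8AAP///+AAAAAAAP4AAH///4AAAAAAAPwAAD//+AAAAAAAAHgAAD//gAAAAAAAAHAAAB/+AAAAAAAAACAAAB/4AAAAAAAA="/>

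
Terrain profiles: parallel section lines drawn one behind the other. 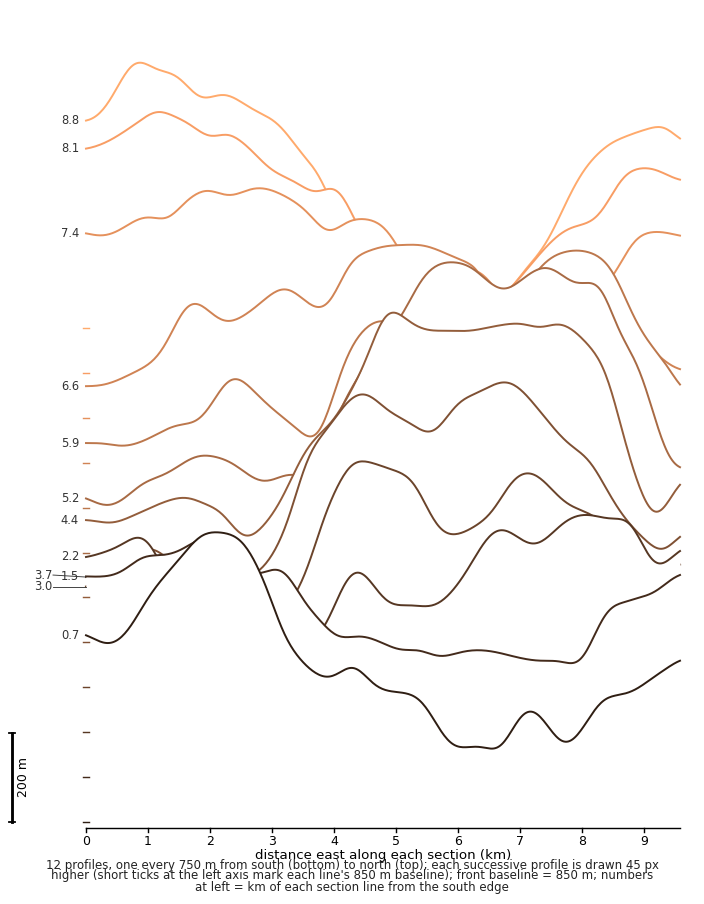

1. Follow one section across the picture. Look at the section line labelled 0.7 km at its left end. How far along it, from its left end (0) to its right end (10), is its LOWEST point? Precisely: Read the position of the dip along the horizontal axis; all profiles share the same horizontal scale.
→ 7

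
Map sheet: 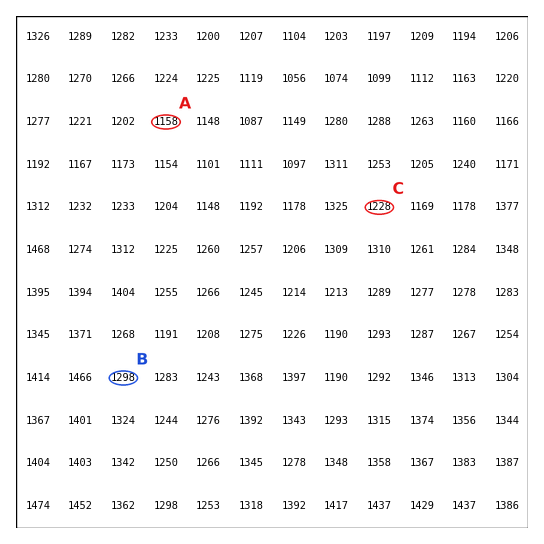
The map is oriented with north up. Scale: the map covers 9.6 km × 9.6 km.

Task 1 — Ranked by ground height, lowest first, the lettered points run A C B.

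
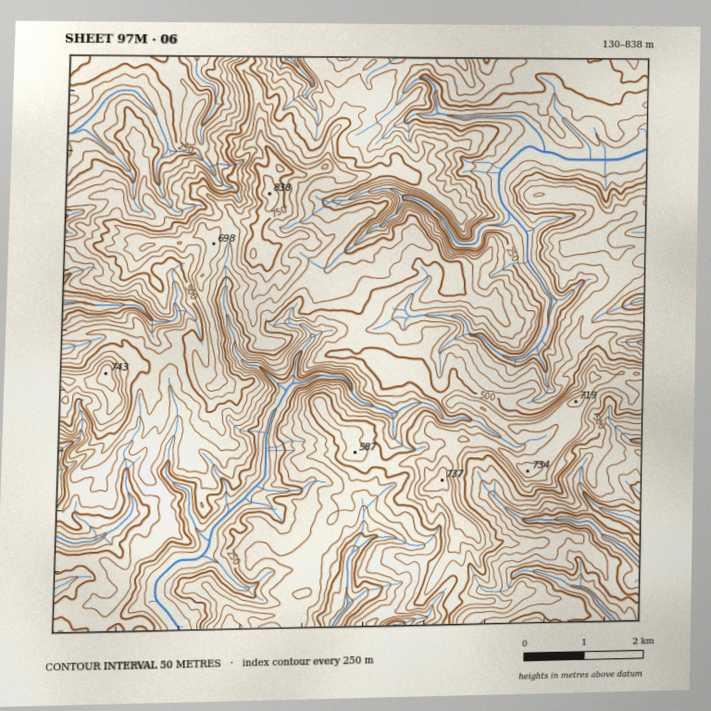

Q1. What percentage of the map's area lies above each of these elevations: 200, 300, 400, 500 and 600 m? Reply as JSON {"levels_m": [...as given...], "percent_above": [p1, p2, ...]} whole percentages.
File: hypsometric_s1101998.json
{"levels_m": [200, 300, 400, 500, 600], "percent_above": [89, 69, 44, 23, 9]}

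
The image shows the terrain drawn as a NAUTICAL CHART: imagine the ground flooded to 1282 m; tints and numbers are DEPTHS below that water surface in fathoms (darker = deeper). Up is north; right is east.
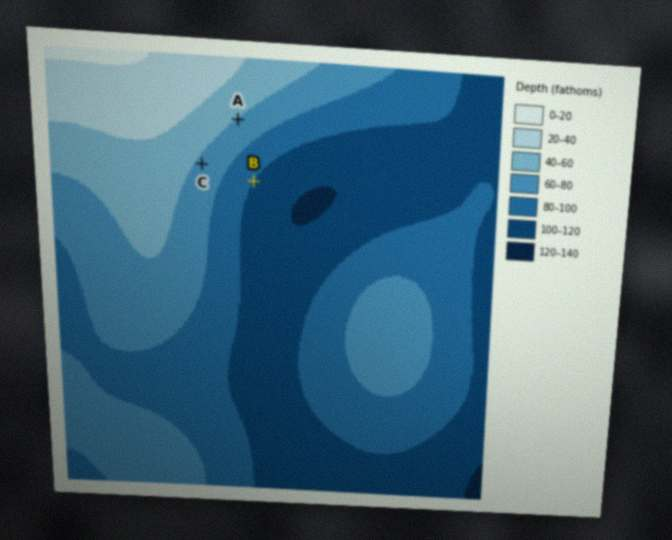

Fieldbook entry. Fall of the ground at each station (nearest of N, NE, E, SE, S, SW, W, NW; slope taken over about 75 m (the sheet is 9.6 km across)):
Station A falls SE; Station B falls SE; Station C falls SE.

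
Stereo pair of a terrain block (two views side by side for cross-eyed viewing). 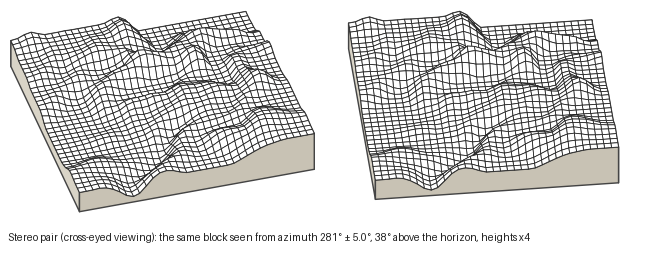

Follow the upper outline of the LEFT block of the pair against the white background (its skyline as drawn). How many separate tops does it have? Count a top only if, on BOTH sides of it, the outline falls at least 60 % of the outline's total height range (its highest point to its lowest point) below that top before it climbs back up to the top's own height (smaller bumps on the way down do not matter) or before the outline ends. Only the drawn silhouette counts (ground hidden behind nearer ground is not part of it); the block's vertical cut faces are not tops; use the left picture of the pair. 0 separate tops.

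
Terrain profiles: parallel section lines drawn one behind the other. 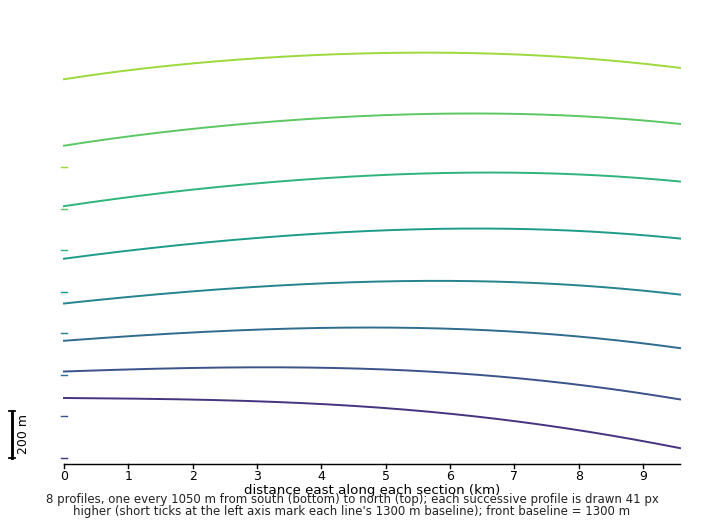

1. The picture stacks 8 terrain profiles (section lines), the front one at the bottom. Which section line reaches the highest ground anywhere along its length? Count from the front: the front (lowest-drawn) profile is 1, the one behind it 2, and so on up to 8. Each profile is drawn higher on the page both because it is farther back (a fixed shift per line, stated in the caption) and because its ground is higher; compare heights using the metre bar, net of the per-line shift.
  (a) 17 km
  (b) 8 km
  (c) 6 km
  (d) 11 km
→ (b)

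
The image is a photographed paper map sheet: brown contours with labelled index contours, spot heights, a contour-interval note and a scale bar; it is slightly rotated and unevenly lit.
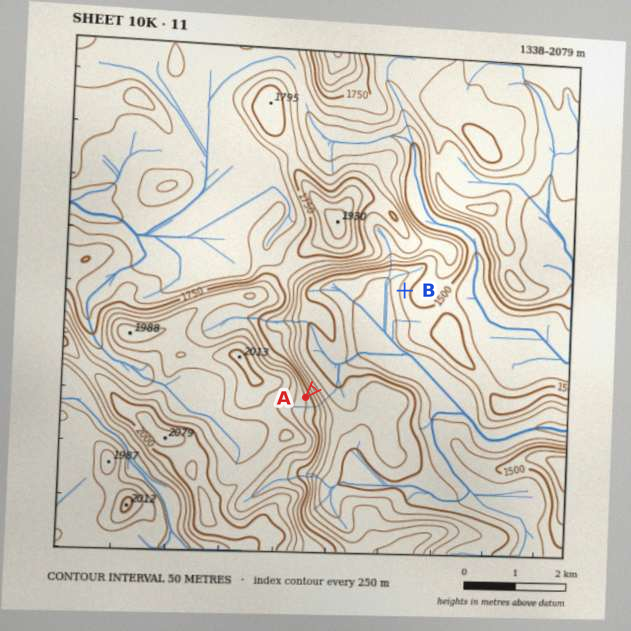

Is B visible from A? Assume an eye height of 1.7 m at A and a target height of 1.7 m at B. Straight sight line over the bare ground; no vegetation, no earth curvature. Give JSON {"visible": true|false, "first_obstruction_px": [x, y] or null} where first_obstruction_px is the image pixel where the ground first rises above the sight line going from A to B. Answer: {"visible": true, "first_obstruction_px": null}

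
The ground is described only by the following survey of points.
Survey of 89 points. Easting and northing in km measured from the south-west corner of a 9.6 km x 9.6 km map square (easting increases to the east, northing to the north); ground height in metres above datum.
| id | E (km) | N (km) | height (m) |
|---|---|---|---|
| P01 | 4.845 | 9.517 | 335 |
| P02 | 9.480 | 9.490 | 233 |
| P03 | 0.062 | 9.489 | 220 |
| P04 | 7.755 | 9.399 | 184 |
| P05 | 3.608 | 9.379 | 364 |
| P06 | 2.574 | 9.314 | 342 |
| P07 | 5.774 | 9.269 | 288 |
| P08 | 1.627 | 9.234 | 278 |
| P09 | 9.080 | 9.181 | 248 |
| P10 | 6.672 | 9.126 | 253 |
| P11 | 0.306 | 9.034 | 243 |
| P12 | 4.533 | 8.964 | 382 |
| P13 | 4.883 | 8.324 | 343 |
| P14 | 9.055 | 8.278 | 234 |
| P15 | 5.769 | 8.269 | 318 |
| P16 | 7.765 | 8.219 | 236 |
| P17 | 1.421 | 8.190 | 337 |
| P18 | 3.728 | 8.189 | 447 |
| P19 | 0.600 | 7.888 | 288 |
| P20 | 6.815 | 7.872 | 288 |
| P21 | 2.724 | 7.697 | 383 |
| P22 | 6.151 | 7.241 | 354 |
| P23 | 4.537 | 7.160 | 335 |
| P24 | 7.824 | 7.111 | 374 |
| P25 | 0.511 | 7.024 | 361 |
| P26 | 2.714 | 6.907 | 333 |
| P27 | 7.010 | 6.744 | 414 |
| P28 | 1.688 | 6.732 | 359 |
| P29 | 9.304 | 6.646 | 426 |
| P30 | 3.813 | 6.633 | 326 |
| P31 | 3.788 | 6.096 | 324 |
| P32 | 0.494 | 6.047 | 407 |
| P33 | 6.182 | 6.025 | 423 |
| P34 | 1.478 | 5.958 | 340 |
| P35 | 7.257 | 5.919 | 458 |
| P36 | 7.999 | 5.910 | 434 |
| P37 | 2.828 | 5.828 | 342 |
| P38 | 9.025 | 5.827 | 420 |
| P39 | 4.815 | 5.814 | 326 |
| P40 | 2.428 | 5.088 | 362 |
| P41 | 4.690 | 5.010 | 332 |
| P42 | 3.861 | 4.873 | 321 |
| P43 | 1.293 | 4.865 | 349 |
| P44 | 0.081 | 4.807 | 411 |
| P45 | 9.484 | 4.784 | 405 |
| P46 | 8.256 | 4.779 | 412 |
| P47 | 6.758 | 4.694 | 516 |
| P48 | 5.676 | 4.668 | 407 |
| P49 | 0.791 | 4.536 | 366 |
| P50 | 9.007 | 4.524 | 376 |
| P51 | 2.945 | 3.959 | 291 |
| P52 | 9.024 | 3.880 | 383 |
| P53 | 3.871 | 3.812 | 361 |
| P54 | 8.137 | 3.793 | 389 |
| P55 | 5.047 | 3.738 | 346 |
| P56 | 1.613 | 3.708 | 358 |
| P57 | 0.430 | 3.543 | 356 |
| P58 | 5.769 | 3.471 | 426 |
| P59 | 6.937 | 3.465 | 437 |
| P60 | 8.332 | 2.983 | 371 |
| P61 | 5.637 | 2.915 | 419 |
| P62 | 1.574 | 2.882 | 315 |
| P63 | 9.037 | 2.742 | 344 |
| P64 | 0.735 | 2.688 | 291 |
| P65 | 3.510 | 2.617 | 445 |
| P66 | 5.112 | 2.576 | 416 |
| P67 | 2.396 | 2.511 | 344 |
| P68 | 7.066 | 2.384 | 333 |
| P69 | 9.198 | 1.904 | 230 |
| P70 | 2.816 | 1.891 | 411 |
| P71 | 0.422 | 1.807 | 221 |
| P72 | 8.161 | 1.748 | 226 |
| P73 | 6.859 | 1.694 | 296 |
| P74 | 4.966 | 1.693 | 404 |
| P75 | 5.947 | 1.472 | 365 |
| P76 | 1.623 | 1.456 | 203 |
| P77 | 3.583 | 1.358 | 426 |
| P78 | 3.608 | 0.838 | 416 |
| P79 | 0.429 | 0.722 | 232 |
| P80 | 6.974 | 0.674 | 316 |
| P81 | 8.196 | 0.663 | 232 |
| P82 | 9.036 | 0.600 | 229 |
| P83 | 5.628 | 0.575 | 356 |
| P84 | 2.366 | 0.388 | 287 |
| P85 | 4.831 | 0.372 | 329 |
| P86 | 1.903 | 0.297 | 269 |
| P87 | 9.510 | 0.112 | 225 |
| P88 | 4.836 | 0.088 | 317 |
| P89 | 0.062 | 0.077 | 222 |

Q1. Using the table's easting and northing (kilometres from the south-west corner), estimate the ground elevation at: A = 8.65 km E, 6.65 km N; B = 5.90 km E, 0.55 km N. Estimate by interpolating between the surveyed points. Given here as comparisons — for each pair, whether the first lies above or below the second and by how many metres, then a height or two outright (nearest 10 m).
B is below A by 110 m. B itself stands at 330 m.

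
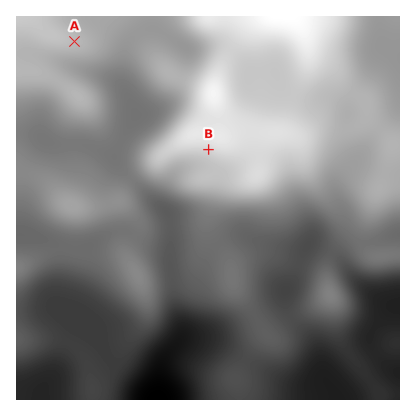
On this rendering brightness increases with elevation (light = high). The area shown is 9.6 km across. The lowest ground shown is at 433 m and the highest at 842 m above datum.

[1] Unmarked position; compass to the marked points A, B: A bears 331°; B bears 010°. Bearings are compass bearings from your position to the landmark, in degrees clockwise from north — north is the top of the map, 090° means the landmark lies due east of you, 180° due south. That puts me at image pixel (191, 251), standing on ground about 600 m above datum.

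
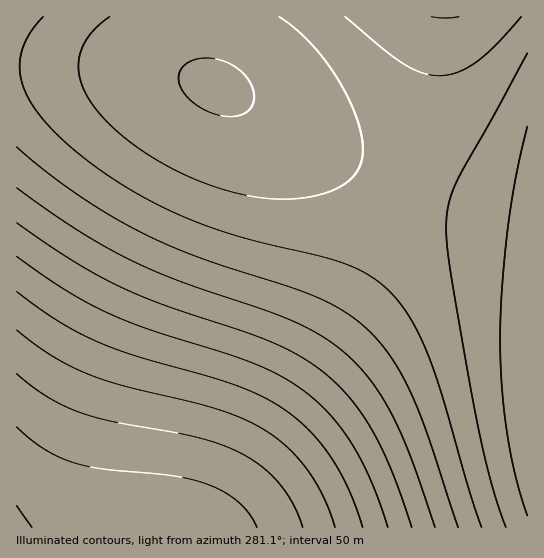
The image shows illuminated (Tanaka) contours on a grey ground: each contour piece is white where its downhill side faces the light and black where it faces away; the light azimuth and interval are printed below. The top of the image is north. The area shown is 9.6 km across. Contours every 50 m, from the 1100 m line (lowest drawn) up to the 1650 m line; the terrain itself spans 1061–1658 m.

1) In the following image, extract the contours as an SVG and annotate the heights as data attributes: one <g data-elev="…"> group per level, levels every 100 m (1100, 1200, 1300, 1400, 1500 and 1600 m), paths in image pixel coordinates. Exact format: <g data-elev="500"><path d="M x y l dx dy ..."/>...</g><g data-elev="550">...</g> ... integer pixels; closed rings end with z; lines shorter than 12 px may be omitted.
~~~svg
<g data-elev="1100"><path d="M527 516l-11-39-9-43-5-47-2-48 2-50 6-63 8-51 11-48"/><path d="M221 116l-12-4-11-6-8-7-7-8-4-8 0-8 2-6 6-6 15-5 19 2 16 8 12 13 5 14 0 7-4 7-5 4-7 3z"/></g><g data-elev="1200"><path d="M482 527l-51-165-17-37-18-27-22-20-27-13-25-8-87-22-30-10-30-12-49-26-44-31-23-19-17-19-13-19-7-17-2-17 3-16 7-16 13-16"/><path d="M345 17l40 33 18 14 19 9 17 3 19-4 19-10 20-18 24-27"/></g><g data-elev="1300"><path d="M435 527l-24-70-20-44-12-20-11-16-13-15-14-13-23-15-28-14-112-39-51-23-52-29-58-41"/></g><g data-elev="1400"><path d="M388 527l-17-46-19-38-23-30-27-24-23-14-26-12-104-34-43-17-41-22-48-34"/></g><g data-elev="1500"><path d="M335 527l-12-30-15-27-21-23-22-17-22-11-26-10-92-23-36-12-36-18-36-26"/></g><g data-elev="1600"><path d="M257 527l-7-12-10-12-13-9-15-8-17-6-18-4-72-7-30-6-16-6-14-8-28-22"/></g>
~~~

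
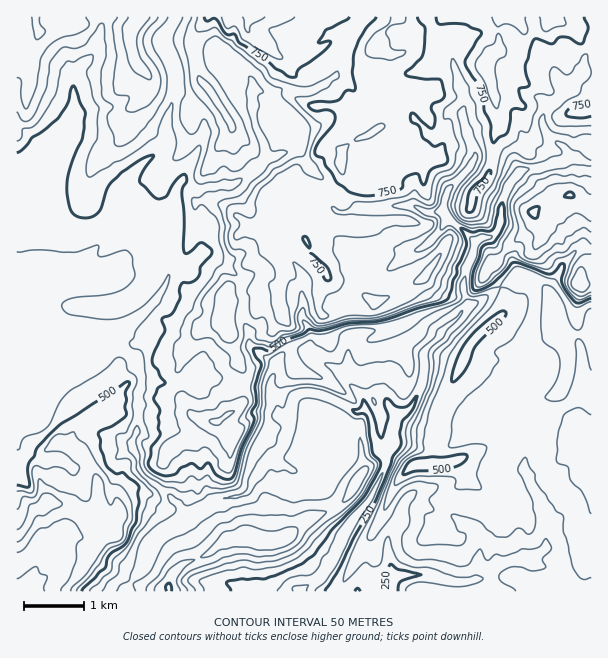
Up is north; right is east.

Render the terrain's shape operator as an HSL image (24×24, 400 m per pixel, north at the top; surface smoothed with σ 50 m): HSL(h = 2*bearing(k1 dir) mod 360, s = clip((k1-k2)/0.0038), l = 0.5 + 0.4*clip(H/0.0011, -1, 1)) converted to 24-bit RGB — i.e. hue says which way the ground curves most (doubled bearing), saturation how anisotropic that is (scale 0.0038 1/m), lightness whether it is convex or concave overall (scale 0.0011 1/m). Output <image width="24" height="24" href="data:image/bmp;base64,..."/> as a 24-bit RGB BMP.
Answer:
<image width="24" height="24" href="data:image/bmp;base64,Qk32BgAAAAAAADYAAAAoAAAAGAAAABgAAAABABgAAAAAAMAGAAATCwAAEwsAAAAAAAAAAAAAa4CJXoiS75KJOXhDOn+LPIqm+dnSaxkwWmkybFo/foM+VVcvDJl97LfATZC3HDiSmsocpzIcoKw2OYmZiZC9foyphmWTmohuTpdSY3l3uoV04IKXJWspL1Jbhbtp26rpzZnWbFuaw5SiaKduTJVpCWFp05OQZS+qyLjLfJaroLegV0KiWIU1WnA2e1h/p56QzG+zVnlbVXJBy3uc78fUH1FUPnNDXHN2oI7CtrLdhIXE8tfwtWaSBS4m6qKsJ5OYp39+oZCmn3p3b1WLmHOdjLmoSVR/m52DlFHhvLDbc6rMwVCh4cq4V0OnYCaeRn4jL08bj4pNm4VnWn1g0orQ+cLiADMq/MfBOn6ArnZ6eWZke5CEhZ+fil2dd2GOgphzfQ0UvL1ZXjVXk+ONw75ufwBNuMYzkEKy23ttBWxHq6VufGhsdXNgZFKr/3nJtAz/hlMlSWsmiK9jc52PfYdxgUt/eJl8loB7LrTCo0NBY7tjlK9Fo1AlayLU0qu5UEyg5OSZJ6WlKGJNrGJueYZ6Umxj5/SrABYz+9Dono3xuqHibmmbf4BtX2SCmnaMepl4TX96xXXUzHRyjFZMJnNqLph/wW9noEyBgMWI7KGzOY+kKUaghn9+bnaB8SbdDGOKs7Ba0MecPWc5lE5Ms3WpV36HenOOp56HdHt0T31kn6FlxJbBrMiPHiWMaIWak9HUzorP9cmqGiRkJJCjprvLy5EUlwBg3EMVDmZJ5si5dm9wcXt3YHpproNqToWMlbdweX2Ab4V/ZY1qd4ts2qOeHTuHjK9Nb11MdHhL59F/Fw44zVgYnqcAX//Brje2aUeQCqqr1pB1rIh+eIR+cH59goV5Z3lvkpJegH59fH56dn5yWHpisHZCekeUv5CYUHdrgVJk1O3JJQI3g8qEnDpKizFWm352aoJ/NdRRK2qZ3r63bYOKcX6Md4CGgHqHcIx+hnx4gHd4fn91eH5vW1OPaqeoeGSSxnWjdsV6ngeP877IJZ4RO1AUMlUVdoQqlo1kroNnBzYq15ezwYaedYhpYH12fnd8foZykXOPd3aGjIKUiYCbX6GXOZ14V2+YrGCj0tGegTObYb6/mlL34K33tZfor4voQuUtTnEnT18mBS4R0Xd2xqWzXHeLc154gncldo+MeH2FgYd2gnh2g3qBoGKYTqB1QYCO3sG+YEelsrV/pTiiysVYVJuDbbGrs4TC5sDuw+LmEACJausARaQ6nUlqOA09+dL4e31qe3pten9ugoR1dHt0joJ9RZZ1SnldjYAzs0YufqtVlFWOic+am12ii2aHV4dlWH6q9NDTAR4y+tHYdw+Mu38cAnRX4ut8nnqfd4WLhYl3YYVscIh5hIN4Sk2VrJhoeDicd8dnia51ZGmbr7NqbFNSiIJfin1iXnkoSvwA1mDlADMN/Wjs5Lqto4PGEF8cb3+GlH6TkoGMf5aMZWmVb3qCQ0qAuo91MmyHhNjVq5V6aH90sn97UVezZI2yaWrIhKfsAC9q/wg5u/DVAgkx4OXEl3GMl1aweHV/d3l/nHp9ipZ4V1yHjIR0QFx+wc1AKsFWhz2M2Kq5en9mWnykoUxfxG1LqK8vkQ83AP/3dOXk7bqxADlFwYuOu5vNh6rQZYNveHmFlnKcs4iBQWxLW3inqmqCnz7Zr0x6IIAuM5ZD58DiWhhOndOWcH6DqH6dd1Sw2XKcAUIs/s/ECh5ANHELSnUfkVI+VaJVV3NiXnB4uYORvJelQn1hpEJ3H3d82p2flsmdNhuAHGUguX/fv6SFk3GJY39qea6OvnuiikLE6NcUhTe1otXbdSmUcZM+yWJTU396TGBqnHONt5qPo6d9KjJ3mUezlcxsWEy5WXSwekNlPXgkpaVXnI9qr4Skk01tR8BLaRlxqrJ0xKRvOaxXvXHaiX2915R7ZXyLPz5snYZWlq5eyK6bG0dnvEZwqui0ZzlqeEpEMMwbbN/Vl32tkmtviHducXqfw42CIiZur8SIrrtxsz17GIxfwnSEscVydmeBM0Nje4ucrIaMvN28HRBCy+u+fkpsZjdSpFtKdMmSTLV4MnRyq593gopcVHxPsaV4QB1WrNGan2FdcZSvkklzNoNbso9/dFNgXo9SK1RXyM6TZpJNRCBdy9aNNRwpmEBYvOvVZmKimYJxPlyAxZWkhJiwmo6/S4awLlN3w5OOpmhzf05Mc5JWQ5Cakpd0pnyyqYq9IUJo1byNu1ltI1Rn24GHlkPdc+G/sl1CVX2abIKYX5CcQIVcsWhlfK1ehDV0ZJ6hWohNrWZZilC4iLq7YLWe"/>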